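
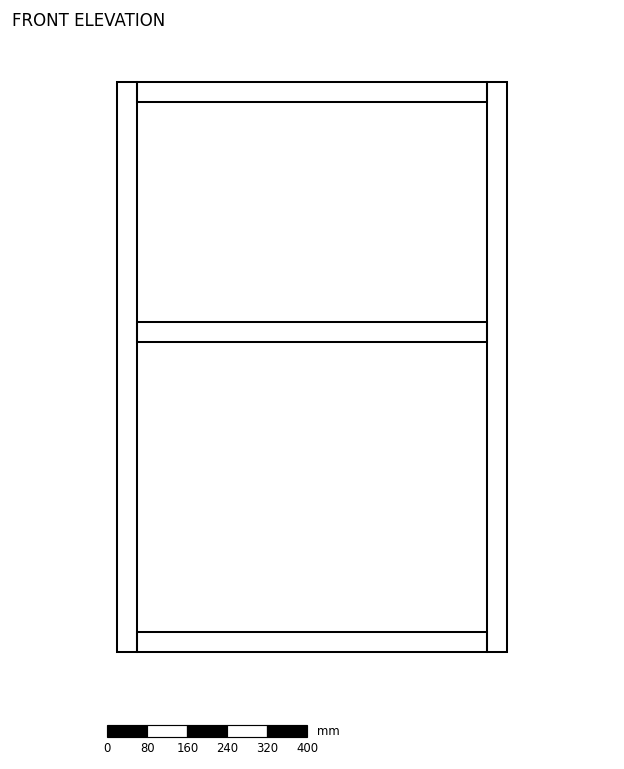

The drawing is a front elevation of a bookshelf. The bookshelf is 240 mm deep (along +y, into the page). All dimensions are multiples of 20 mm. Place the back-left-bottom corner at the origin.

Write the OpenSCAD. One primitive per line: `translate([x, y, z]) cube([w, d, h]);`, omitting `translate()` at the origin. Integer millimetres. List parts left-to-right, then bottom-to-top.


cube([40, 240, 1140]);
translate([40, 0, 0]) cube([700, 240, 40]);
translate([40, 0, 620]) cube([700, 240, 40]);
translate([40, 0, 1100]) cube([700, 240, 40]);
translate([740, 0, 0]) cube([40, 240, 1140]);


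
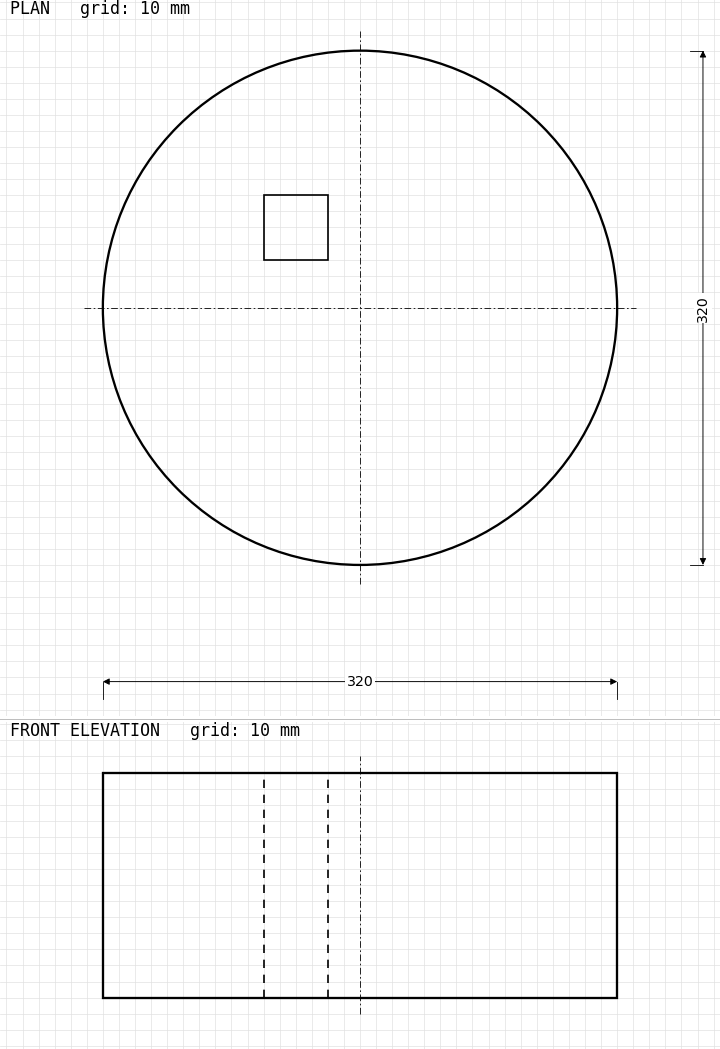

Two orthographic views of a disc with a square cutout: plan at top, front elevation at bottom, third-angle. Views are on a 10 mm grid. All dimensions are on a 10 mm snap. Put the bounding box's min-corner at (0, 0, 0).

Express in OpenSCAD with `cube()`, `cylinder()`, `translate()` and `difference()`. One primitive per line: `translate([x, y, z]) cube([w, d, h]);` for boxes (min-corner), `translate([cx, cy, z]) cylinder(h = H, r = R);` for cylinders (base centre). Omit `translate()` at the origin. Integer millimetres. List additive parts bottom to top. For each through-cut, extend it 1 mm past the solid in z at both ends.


difference() {
  translate([160, 160, 0]) cylinder(h = 140, r = 160);
  translate([100, 190, -1]) cube([40, 40, 142]);
}


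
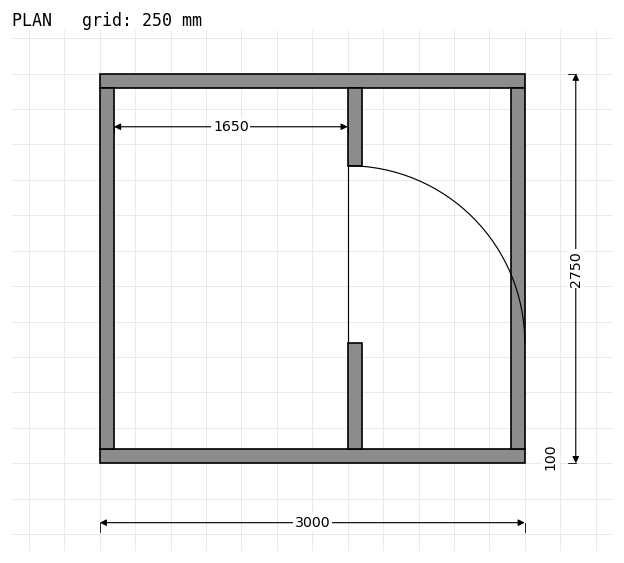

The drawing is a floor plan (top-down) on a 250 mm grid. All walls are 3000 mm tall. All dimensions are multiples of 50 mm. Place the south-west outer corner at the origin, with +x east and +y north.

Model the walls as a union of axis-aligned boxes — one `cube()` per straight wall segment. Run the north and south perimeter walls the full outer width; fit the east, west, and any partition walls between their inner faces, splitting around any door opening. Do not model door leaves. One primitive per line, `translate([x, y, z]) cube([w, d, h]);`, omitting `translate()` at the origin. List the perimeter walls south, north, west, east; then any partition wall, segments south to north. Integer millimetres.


cube([3000, 100, 3000]);
translate([0, 2650, 0]) cube([3000, 100, 3000]);
translate([0, 100, 0]) cube([100, 2550, 3000]);
translate([2900, 100, 0]) cube([100, 2550, 3000]);
translate([1750, 100, 0]) cube([100, 750, 3000]);
translate([1750, 2100, 0]) cube([100, 550, 3000]);


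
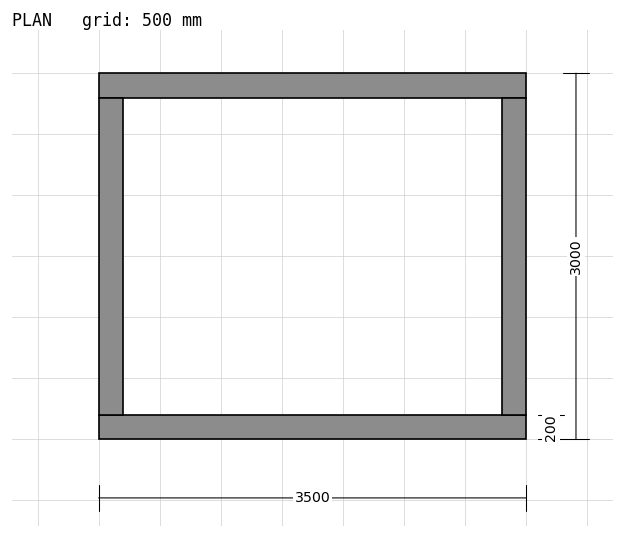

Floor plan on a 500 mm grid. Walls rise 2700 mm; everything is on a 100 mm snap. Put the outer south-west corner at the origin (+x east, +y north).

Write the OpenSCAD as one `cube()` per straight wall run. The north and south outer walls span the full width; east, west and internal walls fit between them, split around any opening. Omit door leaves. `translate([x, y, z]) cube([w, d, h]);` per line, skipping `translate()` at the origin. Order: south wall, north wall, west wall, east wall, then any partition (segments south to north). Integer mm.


cube([3500, 200, 2700]);
translate([0, 2800, 0]) cube([3500, 200, 2700]);
translate([0, 200, 0]) cube([200, 2600, 2700]);
translate([3300, 200, 0]) cube([200, 2600, 2700]);


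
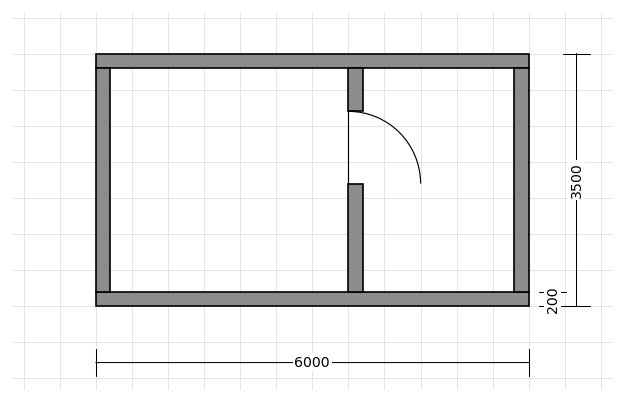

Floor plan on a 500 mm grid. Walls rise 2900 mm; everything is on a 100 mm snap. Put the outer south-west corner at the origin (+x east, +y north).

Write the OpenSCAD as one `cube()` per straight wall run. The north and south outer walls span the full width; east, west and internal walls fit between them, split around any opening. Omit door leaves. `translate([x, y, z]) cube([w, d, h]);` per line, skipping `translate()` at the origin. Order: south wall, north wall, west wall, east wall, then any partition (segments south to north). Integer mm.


cube([6000, 200, 2900]);
translate([0, 3300, 0]) cube([6000, 200, 2900]);
translate([0, 200, 0]) cube([200, 3100, 2900]);
translate([5800, 200, 0]) cube([200, 3100, 2900]);
translate([3500, 200, 0]) cube([200, 1500, 2900]);
translate([3500, 2700, 0]) cube([200, 600, 2900]);


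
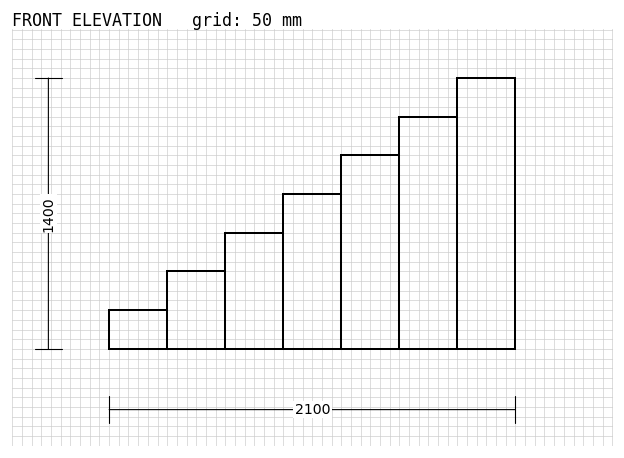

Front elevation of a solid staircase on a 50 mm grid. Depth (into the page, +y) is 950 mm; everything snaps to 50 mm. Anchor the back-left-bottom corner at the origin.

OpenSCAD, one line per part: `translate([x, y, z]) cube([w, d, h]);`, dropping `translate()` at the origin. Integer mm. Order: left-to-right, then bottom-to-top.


cube([300, 950, 200]);
translate([300, 0, 0]) cube([300, 950, 400]);
translate([600, 0, 0]) cube([300, 950, 600]);
translate([900, 0, 0]) cube([300, 950, 800]);
translate([1200, 0, 0]) cube([300, 950, 1000]);
translate([1500, 0, 0]) cube([300, 950, 1200]);
translate([1800, 0, 0]) cube([300, 950, 1400]);


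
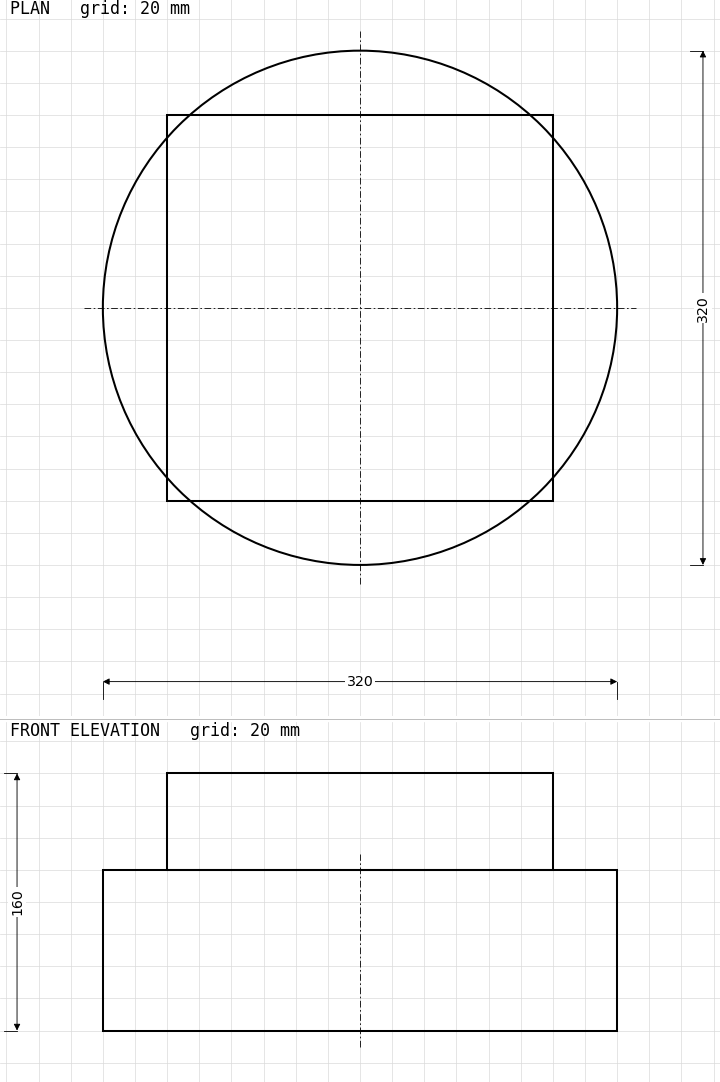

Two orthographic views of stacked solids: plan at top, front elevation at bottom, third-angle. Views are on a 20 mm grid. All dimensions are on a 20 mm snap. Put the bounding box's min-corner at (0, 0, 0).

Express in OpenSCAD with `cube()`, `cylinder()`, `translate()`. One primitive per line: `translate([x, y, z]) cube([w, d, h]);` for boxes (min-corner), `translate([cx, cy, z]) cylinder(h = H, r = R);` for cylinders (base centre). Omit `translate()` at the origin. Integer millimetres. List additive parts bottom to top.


translate([160, 160, 0]) cylinder(h = 100, r = 160);
translate([40, 40, 100]) cube([240, 240, 60]);


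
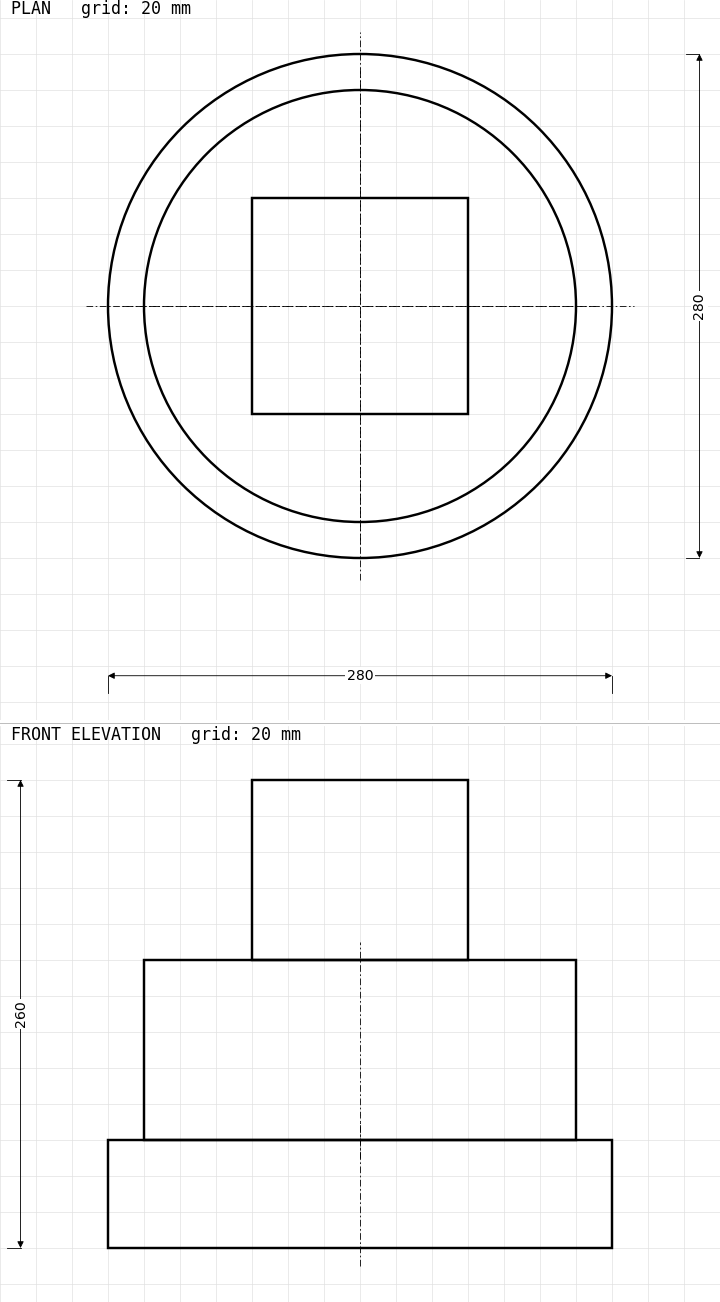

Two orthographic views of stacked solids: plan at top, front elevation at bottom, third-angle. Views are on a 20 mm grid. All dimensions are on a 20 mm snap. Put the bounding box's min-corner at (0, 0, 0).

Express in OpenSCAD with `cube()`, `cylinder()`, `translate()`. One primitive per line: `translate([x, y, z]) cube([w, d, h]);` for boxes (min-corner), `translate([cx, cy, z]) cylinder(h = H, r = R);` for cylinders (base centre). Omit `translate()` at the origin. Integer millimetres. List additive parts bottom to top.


translate([140, 140, 0]) cylinder(h = 60, r = 140);
translate([140, 140, 60]) cylinder(h = 100, r = 120);
translate([80, 80, 160]) cube([120, 120, 100]);


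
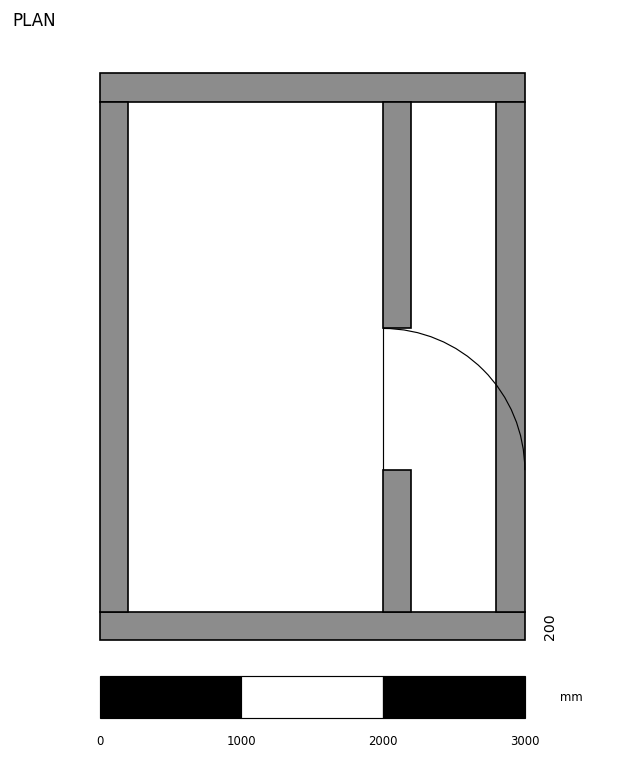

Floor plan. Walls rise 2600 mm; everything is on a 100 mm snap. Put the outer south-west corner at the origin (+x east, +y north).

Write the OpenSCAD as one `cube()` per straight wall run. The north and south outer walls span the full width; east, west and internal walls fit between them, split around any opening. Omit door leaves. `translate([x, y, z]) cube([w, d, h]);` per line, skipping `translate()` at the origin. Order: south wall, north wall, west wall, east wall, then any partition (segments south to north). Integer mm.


cube([3000, 200, 2600]);
translate([0, 3800, 0]) cube([3000, 200, 2600]);
translate([0, 200, 0]) cube([200, 3600, 2600]);
translate([2800, 200, 0]) cube([200, 3600, 2600]);
translate([2000, 200, 0]) cube([200, 1000, 2600]);
translate([2000, 2200, 0]) cube([200, 1600, 2600]);


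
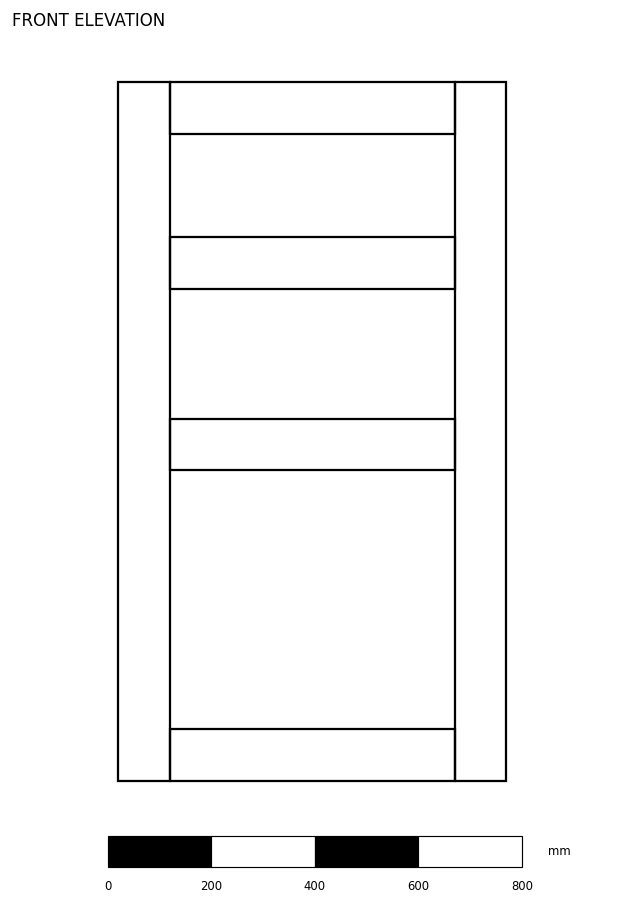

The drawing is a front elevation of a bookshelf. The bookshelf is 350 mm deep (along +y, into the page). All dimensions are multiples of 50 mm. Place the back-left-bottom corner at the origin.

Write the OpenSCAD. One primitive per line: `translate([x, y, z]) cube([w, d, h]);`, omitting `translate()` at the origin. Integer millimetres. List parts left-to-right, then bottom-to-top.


cube([100, 350, 1350]);
translate([100, 0, 0]) cube([550, 350, 100]);
translate([100, 0, 600]) cube([550, 350, 100]);
translate([100, 0, 950]) cube([550, 350, 100]);
translate([100, 0, 1250]) cube([550, 350, 100]);
translate([650, 0, 0]) cube([100, 350, 1350]);


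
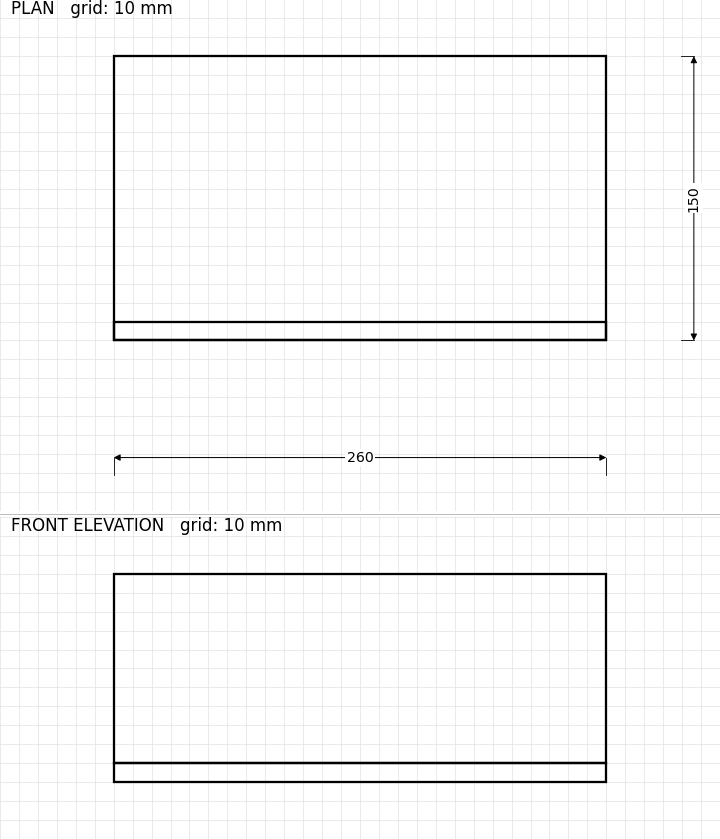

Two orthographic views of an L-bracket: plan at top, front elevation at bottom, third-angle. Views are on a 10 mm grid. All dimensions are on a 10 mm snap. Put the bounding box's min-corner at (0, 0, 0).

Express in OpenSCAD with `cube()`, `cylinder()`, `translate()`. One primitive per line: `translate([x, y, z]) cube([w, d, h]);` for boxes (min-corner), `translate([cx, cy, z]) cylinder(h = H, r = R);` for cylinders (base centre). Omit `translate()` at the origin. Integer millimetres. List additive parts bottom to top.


cube([260, 150, 10]);
translate([0, 0, 10]) cube([260, 10, 100]);


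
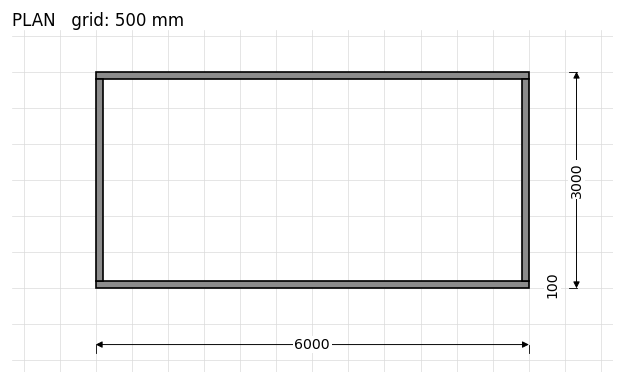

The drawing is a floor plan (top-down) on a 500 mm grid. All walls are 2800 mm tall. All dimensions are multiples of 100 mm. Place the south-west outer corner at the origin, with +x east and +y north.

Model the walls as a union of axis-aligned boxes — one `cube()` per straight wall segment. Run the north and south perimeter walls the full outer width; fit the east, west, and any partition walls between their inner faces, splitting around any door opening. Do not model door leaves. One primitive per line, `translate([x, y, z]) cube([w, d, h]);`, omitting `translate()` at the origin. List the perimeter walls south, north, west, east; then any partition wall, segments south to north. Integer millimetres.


cube([6000, 100, 2800]);
translate([0, 2900, 0]) cube([6000, 100, 2800]);
translate([0, 100, 0]) cube([100, 2800, 2800]);
translate([5900, 100, 0]) cube([100, 2800, 2800]);


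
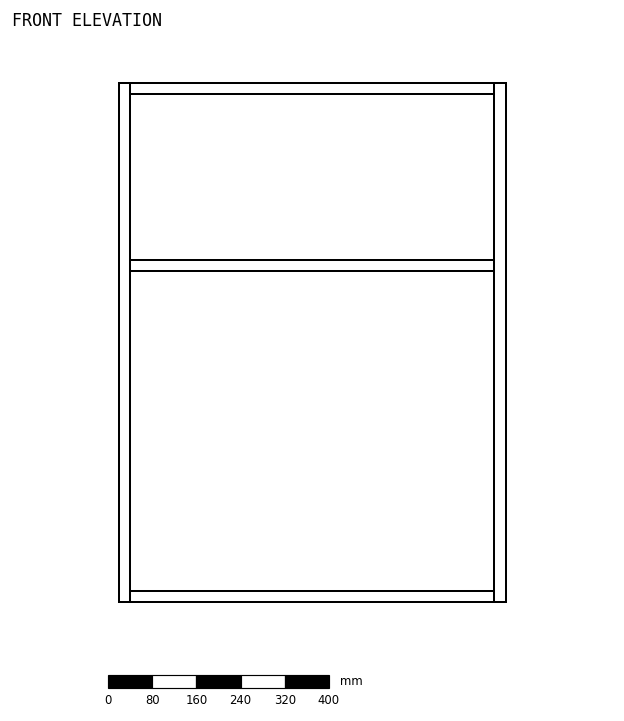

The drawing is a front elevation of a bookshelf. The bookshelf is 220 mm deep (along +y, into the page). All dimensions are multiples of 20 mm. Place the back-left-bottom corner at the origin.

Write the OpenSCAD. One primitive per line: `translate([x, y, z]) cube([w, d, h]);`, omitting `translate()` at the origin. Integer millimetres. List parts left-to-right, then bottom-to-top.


cube([20, 220, 940]);
translate([20, 0, 0]) cube([660, 220, 20]);
translate([20, 0, 600]) cube([660, 220, 20]);
translate([20, 0, 920]) cube([660, 220, 20]);
translate([680, 0, 0]) cube([20, 220, 940]);


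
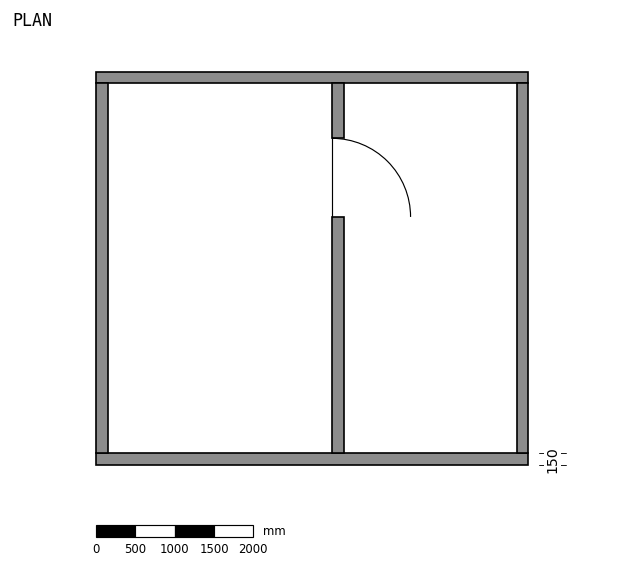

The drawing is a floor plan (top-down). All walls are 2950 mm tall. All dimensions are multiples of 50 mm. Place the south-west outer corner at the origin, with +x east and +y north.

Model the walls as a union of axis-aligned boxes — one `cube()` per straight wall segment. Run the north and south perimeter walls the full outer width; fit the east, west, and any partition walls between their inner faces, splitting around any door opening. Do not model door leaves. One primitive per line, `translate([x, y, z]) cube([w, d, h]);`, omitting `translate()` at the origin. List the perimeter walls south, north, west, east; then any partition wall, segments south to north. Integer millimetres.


cube([5500, 150, 2950]);
translate([0, 4850, 0]) cube([5500, 150, 2950]);
translate([0, 150, 0]) cube([150, 4700, 2950]);
translate([5350, 150, 0]) cube([150, 4700, 2950]);
translate([3000, 150, 0]) cube([150, 3000, 2950]);
translate([3000, 4150, 0]) cube([150, 700, 2950]);


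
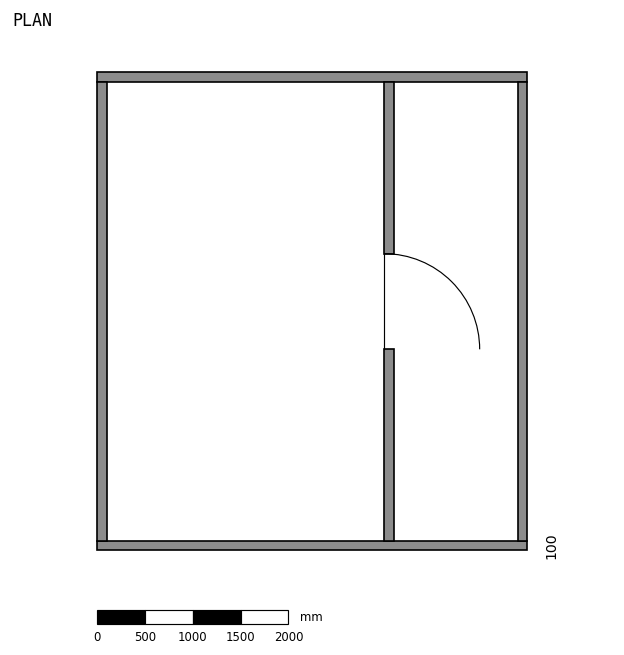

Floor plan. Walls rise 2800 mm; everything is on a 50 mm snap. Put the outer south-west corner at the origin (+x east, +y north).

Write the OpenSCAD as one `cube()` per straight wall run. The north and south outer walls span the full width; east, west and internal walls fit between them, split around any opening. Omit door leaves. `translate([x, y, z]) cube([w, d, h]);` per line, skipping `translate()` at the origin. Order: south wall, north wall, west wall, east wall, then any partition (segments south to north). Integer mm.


cube([4500, 100, 2800]);
translate([0, 4900, 0]) cube([4500, 100, 2800]);
translate([0, 100, 0]) cube([100, 4800, 2800]);
translate([4400, 100, 0]) cube([100, 4800, 2800]);
translate([3000, 100, 0]) cube([100, 2000, 2800]);
translate([3000, 3100, 0]) cube([100, 1800, 2800]);


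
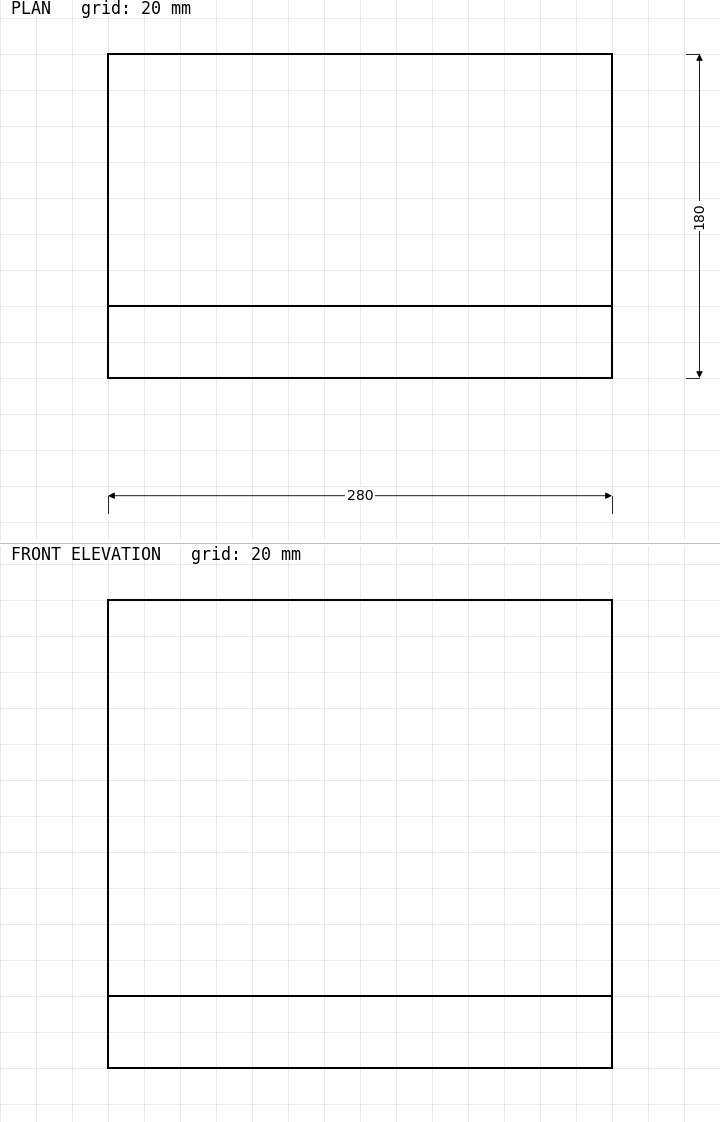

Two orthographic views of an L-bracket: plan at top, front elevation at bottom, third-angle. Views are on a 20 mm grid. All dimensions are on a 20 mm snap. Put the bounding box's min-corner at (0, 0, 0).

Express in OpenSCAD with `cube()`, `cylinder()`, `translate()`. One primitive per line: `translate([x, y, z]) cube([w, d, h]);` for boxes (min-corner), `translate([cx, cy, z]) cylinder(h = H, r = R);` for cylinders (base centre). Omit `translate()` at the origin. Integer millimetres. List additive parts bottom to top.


cube([280, 180, 40]);
translate([0, 0, 40]) cube([280, 40, 220]);


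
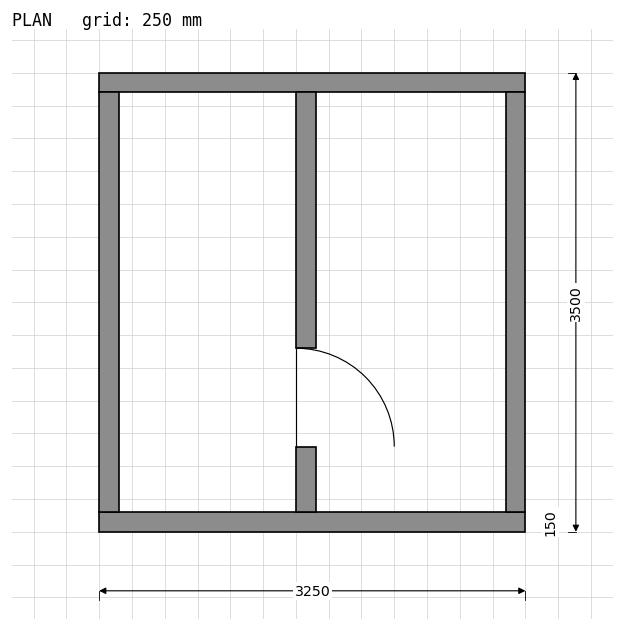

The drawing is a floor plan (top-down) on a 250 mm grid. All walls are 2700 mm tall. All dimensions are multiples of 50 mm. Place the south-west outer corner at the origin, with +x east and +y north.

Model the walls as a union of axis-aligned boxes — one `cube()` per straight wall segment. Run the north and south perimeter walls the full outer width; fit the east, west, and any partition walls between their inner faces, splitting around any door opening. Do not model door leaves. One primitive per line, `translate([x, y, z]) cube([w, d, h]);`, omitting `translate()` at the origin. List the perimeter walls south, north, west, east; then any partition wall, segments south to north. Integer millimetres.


cube([3250, 150, 2700]);
translate([0, 3350, 0]) cube([3250, 150, 2700]);
translate([0, 150, 0]) cube([150, 3200, 2700]);
translate([3100, 150, 0]) cube([150, 3200, 2700]);
translate([1500, 150, 0]) cube([150, 500, 2700]);
translate([1500, 1400, 0]) cube([150, 1950, 2700]);


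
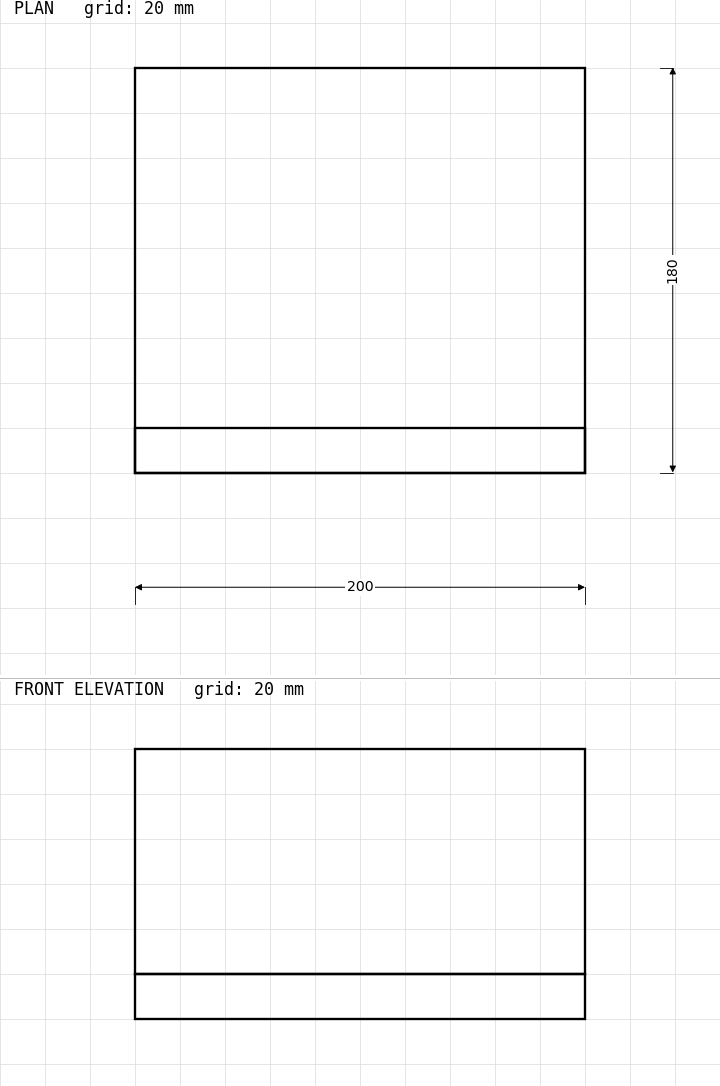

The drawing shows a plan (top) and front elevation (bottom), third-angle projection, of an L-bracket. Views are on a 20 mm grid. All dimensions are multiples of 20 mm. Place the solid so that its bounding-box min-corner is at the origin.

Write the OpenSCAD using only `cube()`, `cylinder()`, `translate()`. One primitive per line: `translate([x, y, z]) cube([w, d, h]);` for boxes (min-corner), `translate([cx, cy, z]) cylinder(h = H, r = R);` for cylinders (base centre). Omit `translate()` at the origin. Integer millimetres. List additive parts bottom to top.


cube([200, 180, 20]);
translate([0, 0, 20]) cube([200, 20, 100]);


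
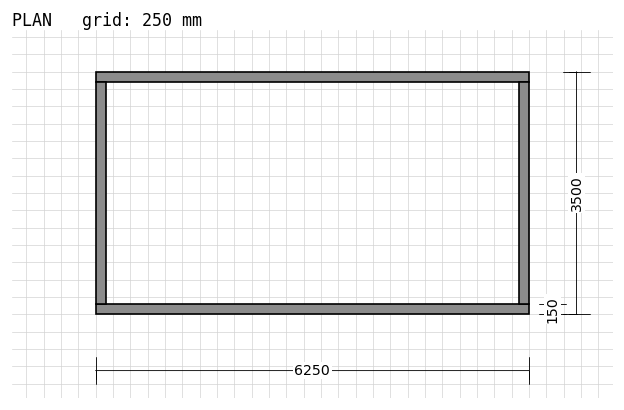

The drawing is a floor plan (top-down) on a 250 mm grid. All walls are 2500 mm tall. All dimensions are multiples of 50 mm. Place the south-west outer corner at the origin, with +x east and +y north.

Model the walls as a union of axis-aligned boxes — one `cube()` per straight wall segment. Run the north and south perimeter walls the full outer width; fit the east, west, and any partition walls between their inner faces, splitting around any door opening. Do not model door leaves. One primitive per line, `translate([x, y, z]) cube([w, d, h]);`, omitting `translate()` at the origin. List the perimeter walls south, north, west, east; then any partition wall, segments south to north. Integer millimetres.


cube([6250, 150, 2500]);
translate([0, 3350, 0]) cube([6250, 150, 2500]);
translate([0, 150, 0]) cube([150, 3200, 2500]);
translate([6100, 150, 0]) cube([150, 3200, 2500]);


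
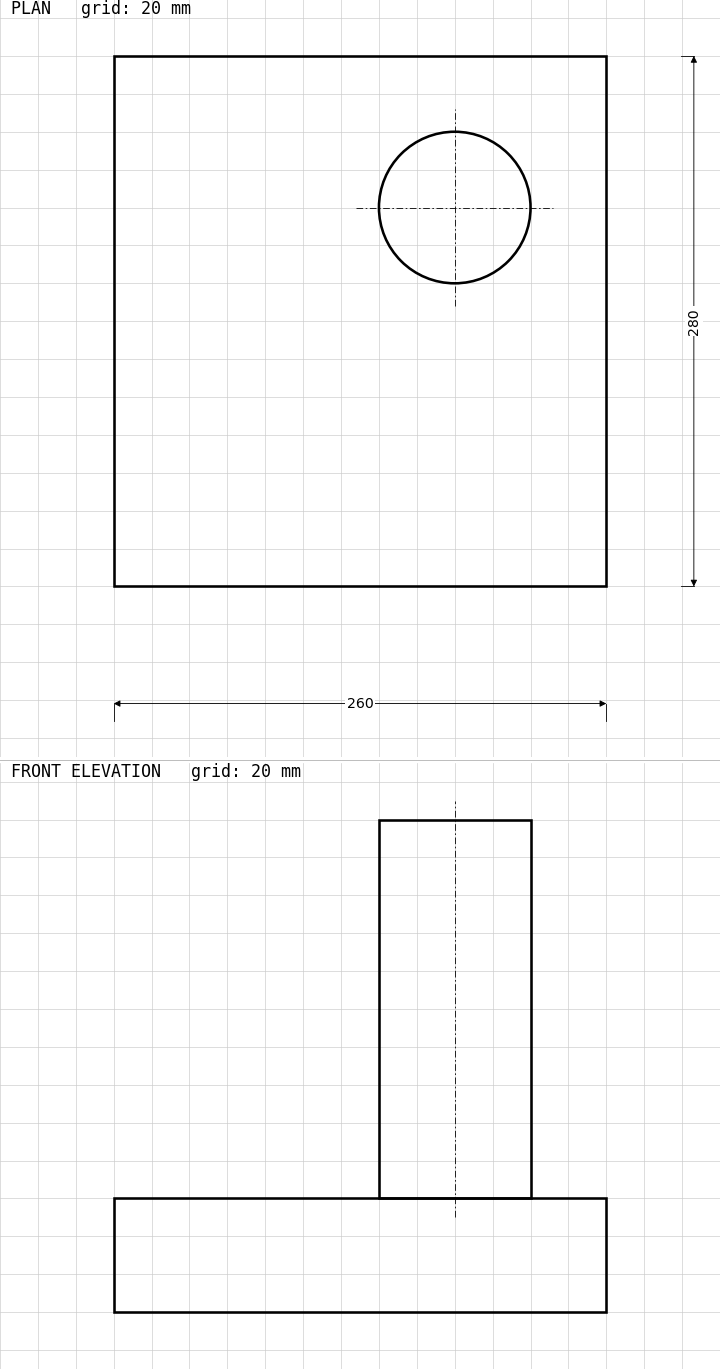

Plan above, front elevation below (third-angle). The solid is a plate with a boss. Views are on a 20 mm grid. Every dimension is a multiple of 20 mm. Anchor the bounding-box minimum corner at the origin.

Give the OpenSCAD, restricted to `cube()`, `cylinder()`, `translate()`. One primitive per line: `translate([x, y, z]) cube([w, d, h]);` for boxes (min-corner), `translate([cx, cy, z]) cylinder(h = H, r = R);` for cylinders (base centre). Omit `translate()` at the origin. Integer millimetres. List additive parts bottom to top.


cube([260, 280, 60]);
translate([180, 200, 60]) cylinder(h = 200, r = 40);


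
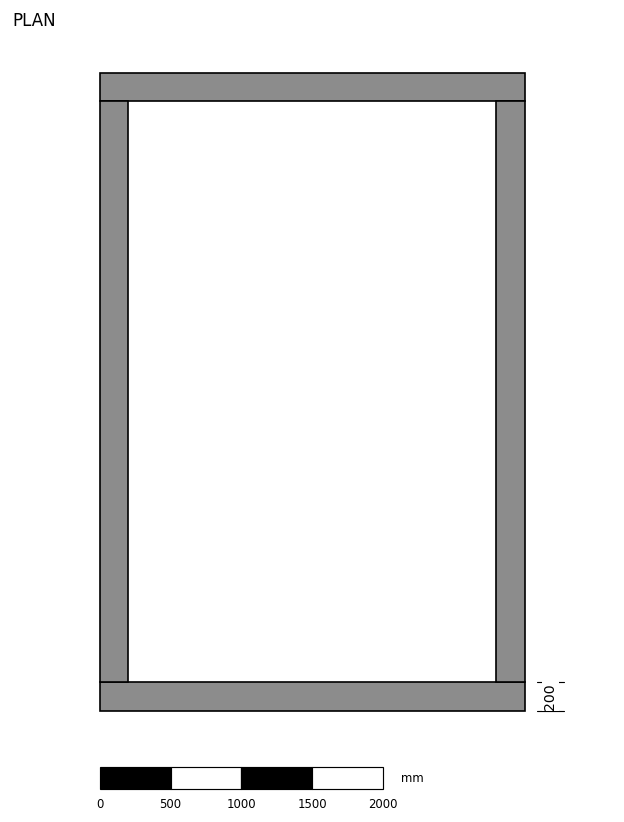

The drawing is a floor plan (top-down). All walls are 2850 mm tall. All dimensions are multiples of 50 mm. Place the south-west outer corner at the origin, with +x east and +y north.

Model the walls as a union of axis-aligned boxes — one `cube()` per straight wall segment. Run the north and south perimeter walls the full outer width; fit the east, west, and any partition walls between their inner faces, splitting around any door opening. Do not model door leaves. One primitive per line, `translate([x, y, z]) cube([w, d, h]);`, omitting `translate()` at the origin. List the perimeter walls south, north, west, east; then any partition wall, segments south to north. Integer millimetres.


cube([3000, 200, 2850]);
translate([0, 4300, 0]) cube([3000, 200, 2850]);
translate([0, 200, 0]) cube([200, 4100, 2850]);
translate([2800, 200, 0]) cube([200, 4100, 2850]);


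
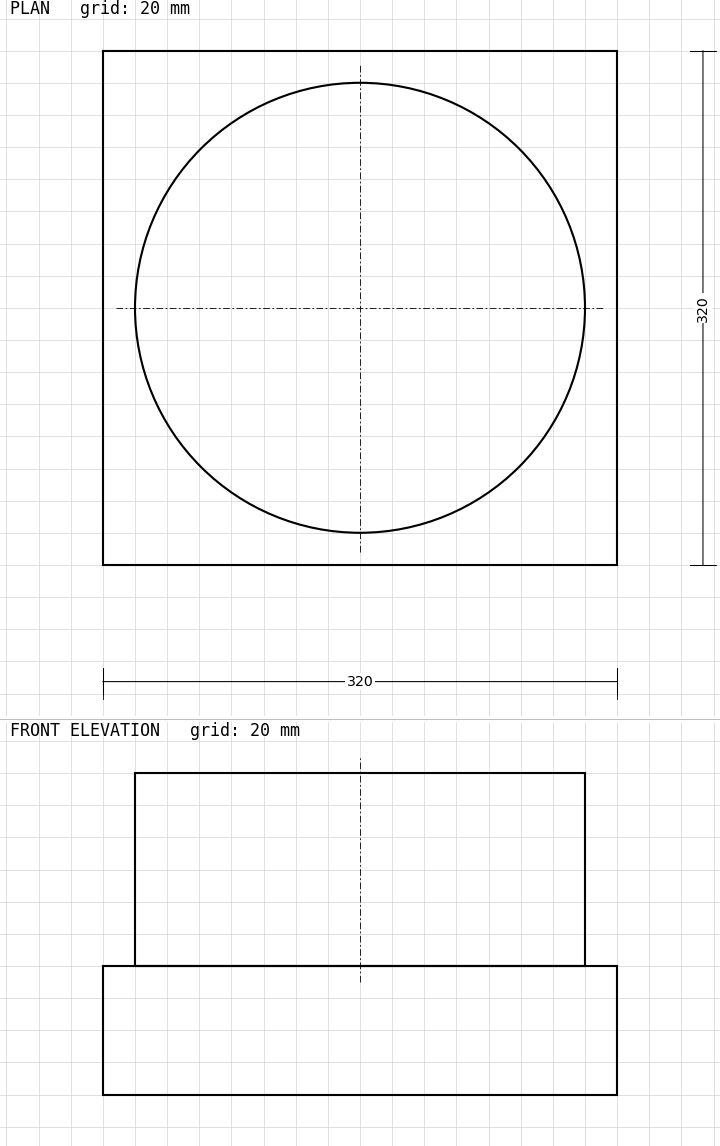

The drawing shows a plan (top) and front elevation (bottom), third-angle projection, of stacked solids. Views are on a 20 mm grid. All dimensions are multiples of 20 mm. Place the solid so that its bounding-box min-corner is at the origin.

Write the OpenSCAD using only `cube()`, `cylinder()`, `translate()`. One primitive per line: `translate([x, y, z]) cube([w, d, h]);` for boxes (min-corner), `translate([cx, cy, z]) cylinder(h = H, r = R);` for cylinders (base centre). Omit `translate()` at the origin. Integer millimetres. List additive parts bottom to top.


cube([320, 320, 80]);
translate([160, 160, 80]) cylinder(h = 120, r = 140);


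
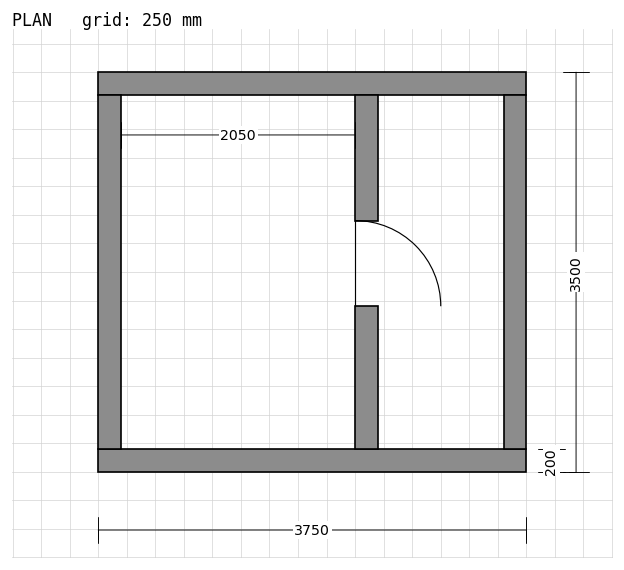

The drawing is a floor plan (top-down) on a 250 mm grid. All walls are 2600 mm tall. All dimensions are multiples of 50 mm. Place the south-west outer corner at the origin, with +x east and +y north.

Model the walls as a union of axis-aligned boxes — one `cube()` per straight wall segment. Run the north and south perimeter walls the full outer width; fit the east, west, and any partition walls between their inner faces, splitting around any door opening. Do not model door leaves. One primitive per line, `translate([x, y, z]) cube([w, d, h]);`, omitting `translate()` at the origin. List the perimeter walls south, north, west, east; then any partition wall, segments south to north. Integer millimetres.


cube([3750, 200, 2600]);
translate([0, 3300, 0]) cube([3750, 200, 2600]);
translate([0, 200, 0]) cube([200, 3100, 2600]);
translate([3550, 200, 0]) cube([200, 3100, 2600]);
translate([2250, 200, 0]) cube([200, 1250, 2600]);
translate([2250, 2200, 0]) cube([200, 1100, 2600]);


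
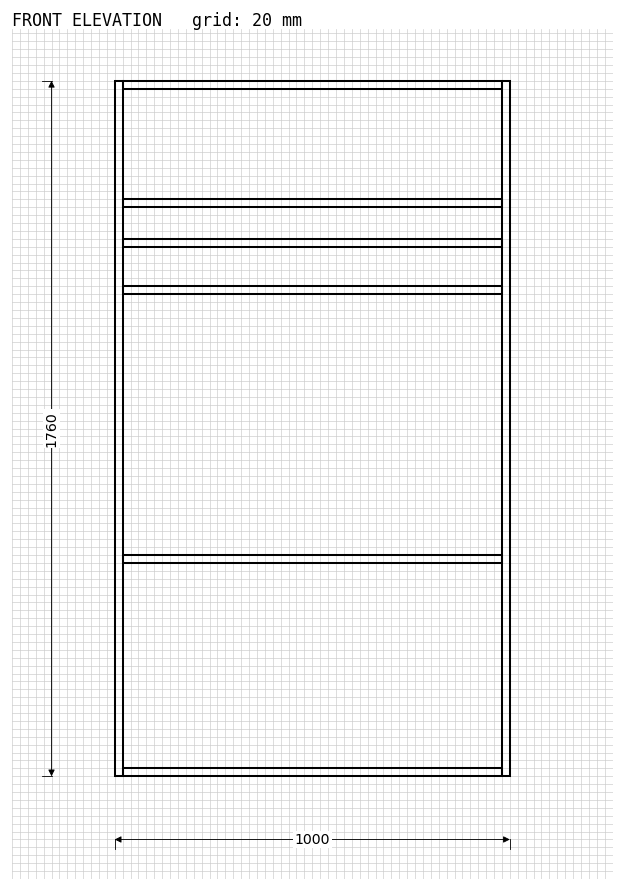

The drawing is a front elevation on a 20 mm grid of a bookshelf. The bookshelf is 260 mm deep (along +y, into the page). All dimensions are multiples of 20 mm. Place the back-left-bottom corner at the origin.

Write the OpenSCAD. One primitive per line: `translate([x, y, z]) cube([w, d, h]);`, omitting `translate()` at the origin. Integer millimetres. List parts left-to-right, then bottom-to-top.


cube([20, 260, 1760]);
translate([20, 0, 0]) cube([960, 260, 20]);
translate([20, 0, 540]) cube([960, 260, 20]);
translate([20, 0, 1220]) cube([960, 260, 20]);
translate([20, 0, 1340]) cube([960, 260, 20]);
translate([20, 0, 1440]) cube([960, 260, 20]);
translate([20, 0, 1740]) cube([960, 260, 20]);
translate([980, 0, 0]) cube([20, 260, 1760]);


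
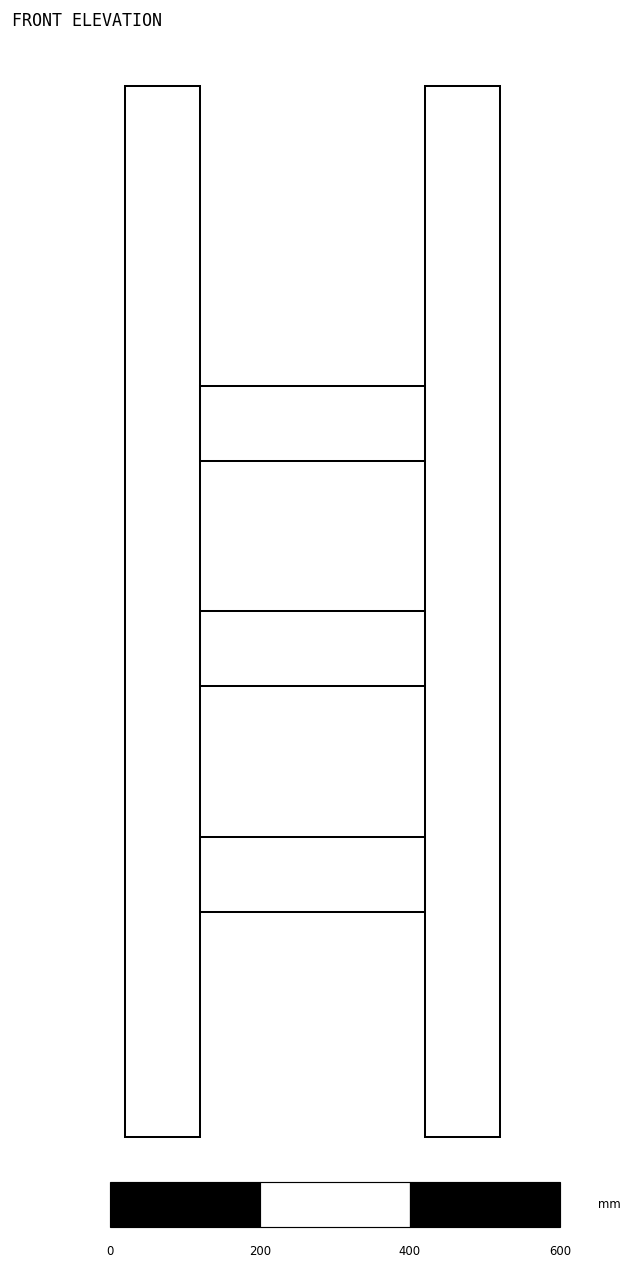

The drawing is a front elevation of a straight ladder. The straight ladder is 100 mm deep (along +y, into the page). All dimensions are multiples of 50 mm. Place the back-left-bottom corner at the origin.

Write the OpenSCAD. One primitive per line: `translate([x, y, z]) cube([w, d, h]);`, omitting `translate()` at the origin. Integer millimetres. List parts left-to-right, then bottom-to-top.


cube([100, 100, 1400]);
translate([100, 0, 300]) cube([300, 100, 100]);
translate([100, 0, 600]) cube([300, 100, 100]);
translate([100, 0, 900]) cube([300, 100, 100]);
translate([400, 0, 0]) cube([100, 100, 1400]);


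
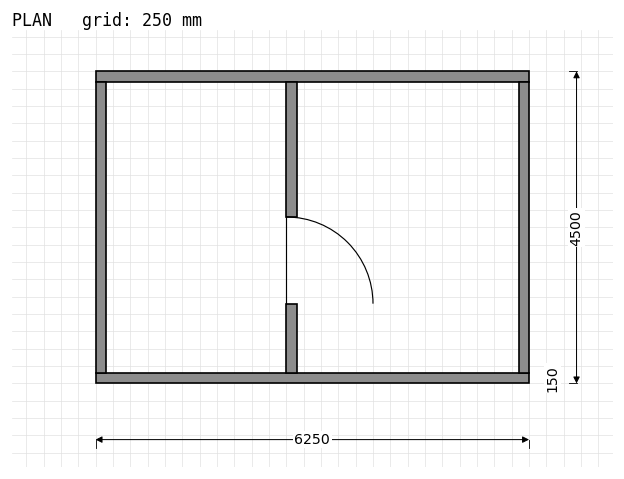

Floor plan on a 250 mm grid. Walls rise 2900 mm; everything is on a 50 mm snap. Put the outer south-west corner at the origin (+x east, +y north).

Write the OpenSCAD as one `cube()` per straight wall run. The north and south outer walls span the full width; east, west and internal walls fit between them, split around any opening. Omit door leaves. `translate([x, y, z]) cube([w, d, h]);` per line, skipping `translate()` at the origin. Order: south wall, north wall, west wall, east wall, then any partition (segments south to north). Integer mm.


cube([6250, 150, 2900]);
translate([0, 4350, 0]) cube([6250, 150, 2900]);
translate([0, 150, 0]) cube([150, 4200, 2900]);
translate([6100, 150, 0]) cube([150, 4200, 2900]);
translate([2750, 150, 0]) cube([150, 1000, 2900]);
translate([2750, 2400, 0]) cube([150, 1950, 2900]);


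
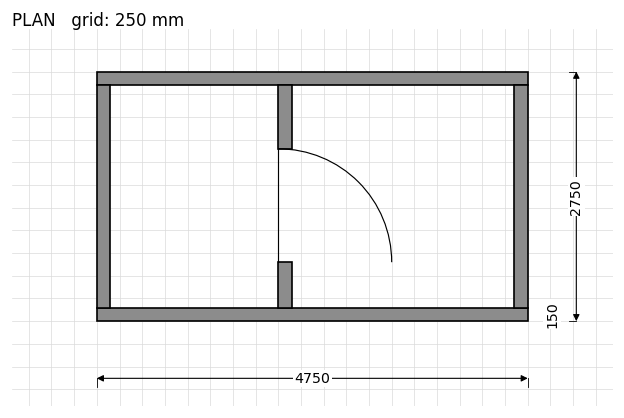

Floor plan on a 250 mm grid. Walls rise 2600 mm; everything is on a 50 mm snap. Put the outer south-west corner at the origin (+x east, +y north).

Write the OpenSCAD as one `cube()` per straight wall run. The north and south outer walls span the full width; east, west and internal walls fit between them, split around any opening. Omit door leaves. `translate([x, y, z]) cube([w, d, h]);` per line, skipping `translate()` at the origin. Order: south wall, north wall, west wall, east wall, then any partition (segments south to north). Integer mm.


cube([4750, 150, 2600]);
translate([0, 2600, 0]) cube([4750, 150, 2600]);
translate([0, 150, 0]) cube([150, 2450, 2600]);
translate([4600, 150, 0]) cube([150, 2450, 2600]);
translate([2000, 150, 0]) cube([150, 500, 2600]);
translate([2000, 1900, 0]) cube([150, 700, 2600]);


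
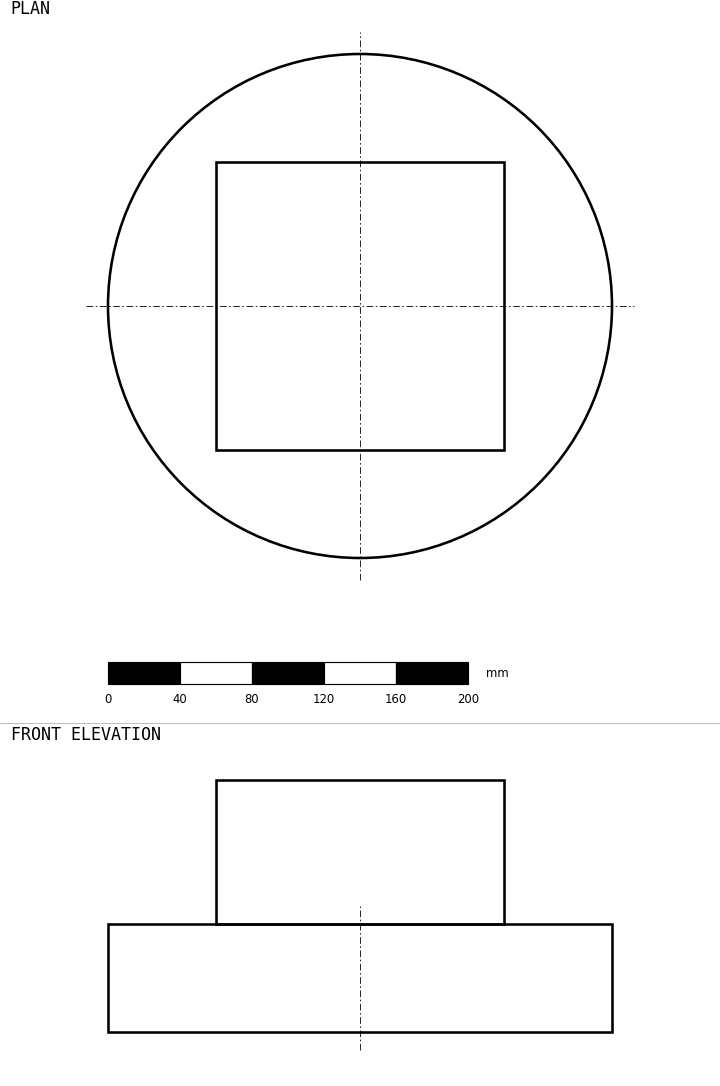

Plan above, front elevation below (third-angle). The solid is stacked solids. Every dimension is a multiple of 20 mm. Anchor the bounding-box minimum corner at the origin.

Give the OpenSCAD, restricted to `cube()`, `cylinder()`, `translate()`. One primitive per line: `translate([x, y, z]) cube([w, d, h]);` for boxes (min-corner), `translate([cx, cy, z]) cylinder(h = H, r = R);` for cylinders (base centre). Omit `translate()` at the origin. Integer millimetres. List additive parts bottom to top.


translate([140, 140, 0]) cylinder(h = 60, r = 140);
translate([60, 60, 60]) cube([160, 160, 80]);


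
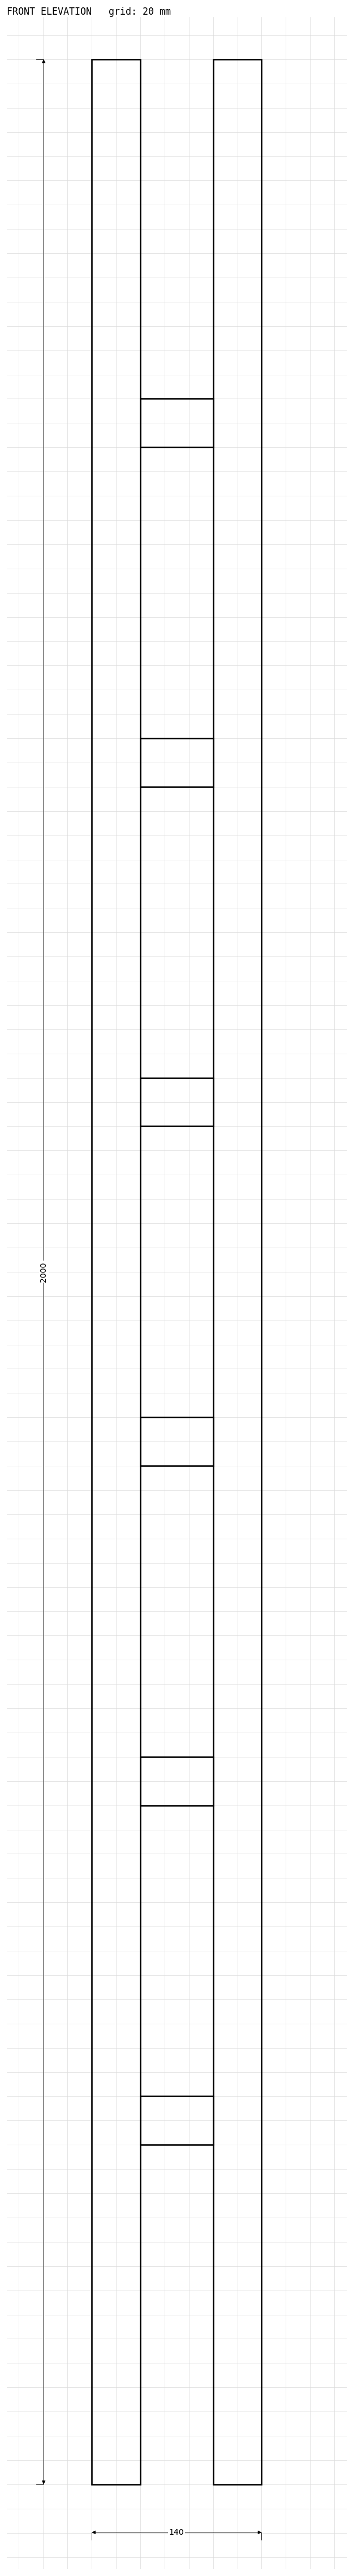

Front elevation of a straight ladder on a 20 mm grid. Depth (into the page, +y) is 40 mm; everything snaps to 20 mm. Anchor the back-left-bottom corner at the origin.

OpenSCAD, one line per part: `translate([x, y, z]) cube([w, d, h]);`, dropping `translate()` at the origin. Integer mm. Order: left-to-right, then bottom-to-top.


cube([40, 40, 2000]);
translate([40, 0, 280]) cube([60, 40, 40]);
translate([40, 0, 560]) cube([60, 40, 40]);
translate([40, 0, 840]) cube([60, 40, 40]);
translate([40, 0, 1120]) cube([60, 40, 40]);
translate([40, 0, 1400]) cube([60, 40, 40]);
translate([40, 0, 1680]) cube([60, 40, 40]);
translate([100, 0, 0]) cube([40, 40, 2000]);


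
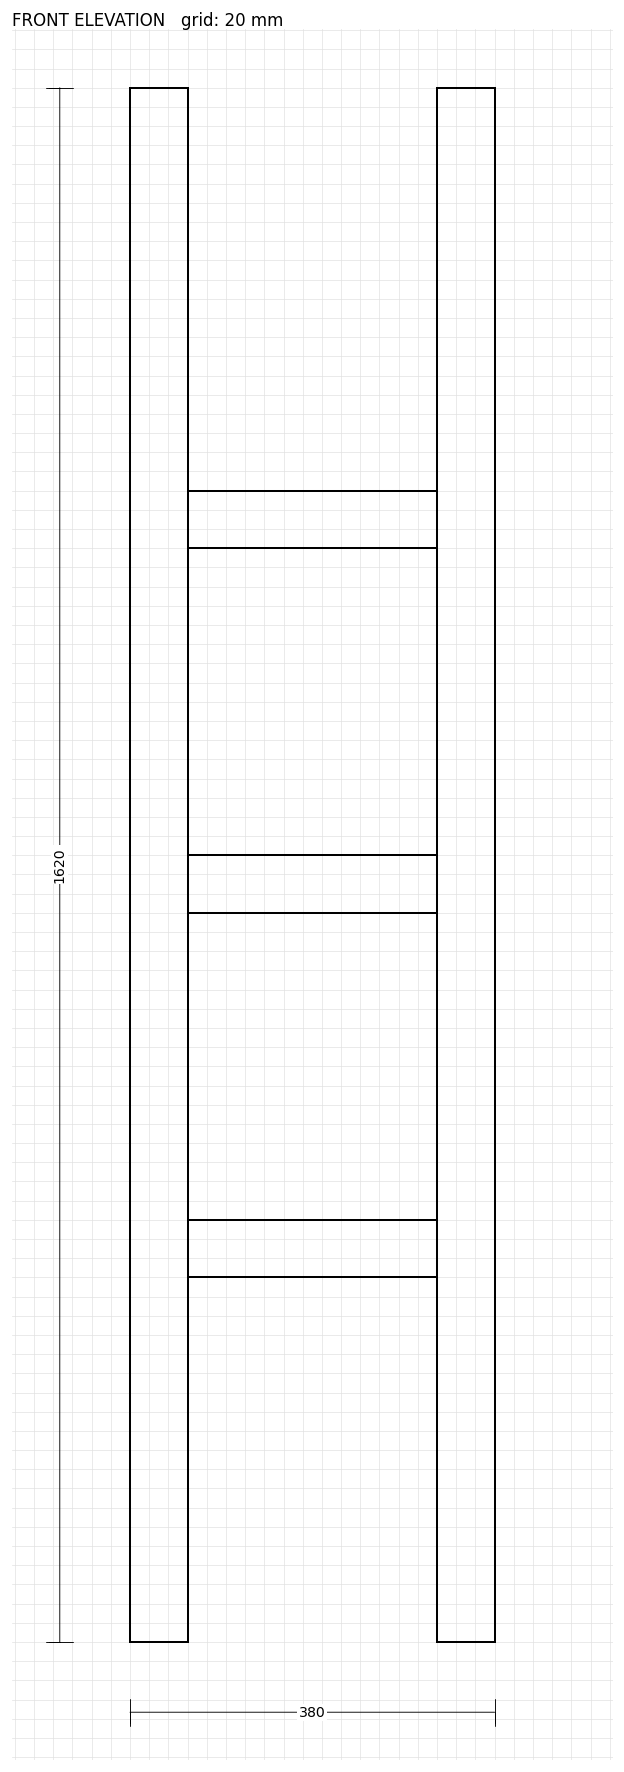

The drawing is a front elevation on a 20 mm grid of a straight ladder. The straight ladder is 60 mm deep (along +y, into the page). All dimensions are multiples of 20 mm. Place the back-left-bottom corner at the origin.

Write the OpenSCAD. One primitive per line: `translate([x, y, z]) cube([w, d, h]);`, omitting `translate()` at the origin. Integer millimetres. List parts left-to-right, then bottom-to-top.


cube([60, 60, 1620]);
translate([60, 0, 380]) cube([260, 60, 60]);
translate([60, 0, 760]) cube([260, 60, 60]);
translate([60, 0, 1140]) cube([260, 60, 60]);
translate([320, 0, 0]) cube([60, 60, 1620]);


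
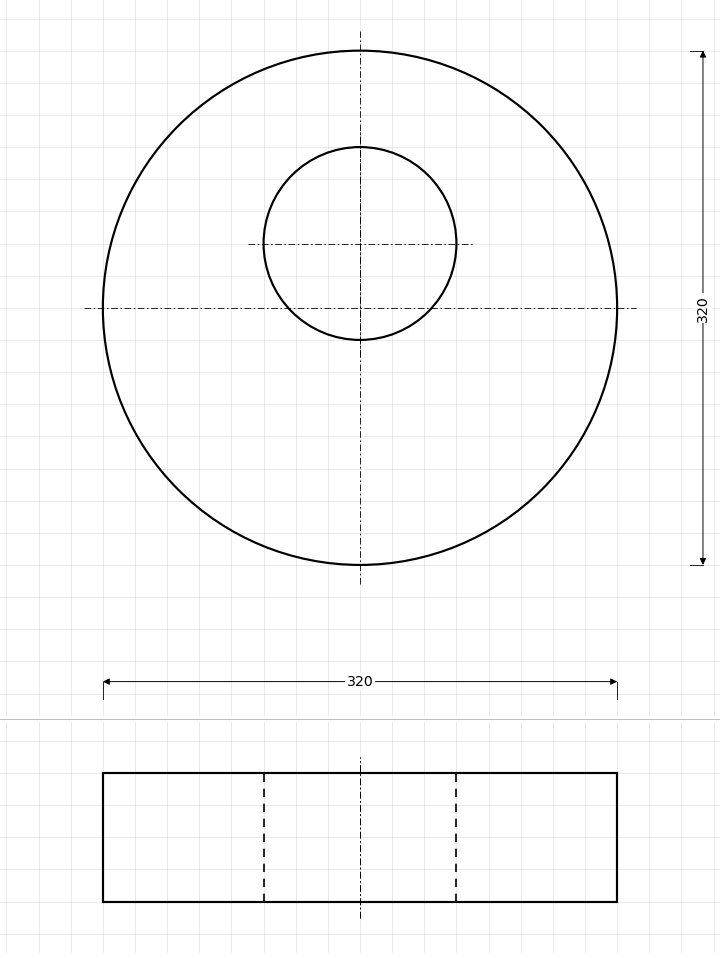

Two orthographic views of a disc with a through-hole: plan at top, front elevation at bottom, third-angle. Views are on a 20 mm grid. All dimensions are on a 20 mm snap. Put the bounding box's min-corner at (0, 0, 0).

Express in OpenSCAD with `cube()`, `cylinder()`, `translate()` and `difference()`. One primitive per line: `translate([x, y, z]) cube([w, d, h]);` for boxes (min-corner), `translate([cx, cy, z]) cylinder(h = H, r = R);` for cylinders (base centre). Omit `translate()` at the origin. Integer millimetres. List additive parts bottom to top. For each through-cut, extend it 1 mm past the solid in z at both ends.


difference() {
  translate([160, 160, 0]) cylinder(h = 80, r = 160);
  translate([160, 200, -1]) cylinder(h = 82, r = 60);
}


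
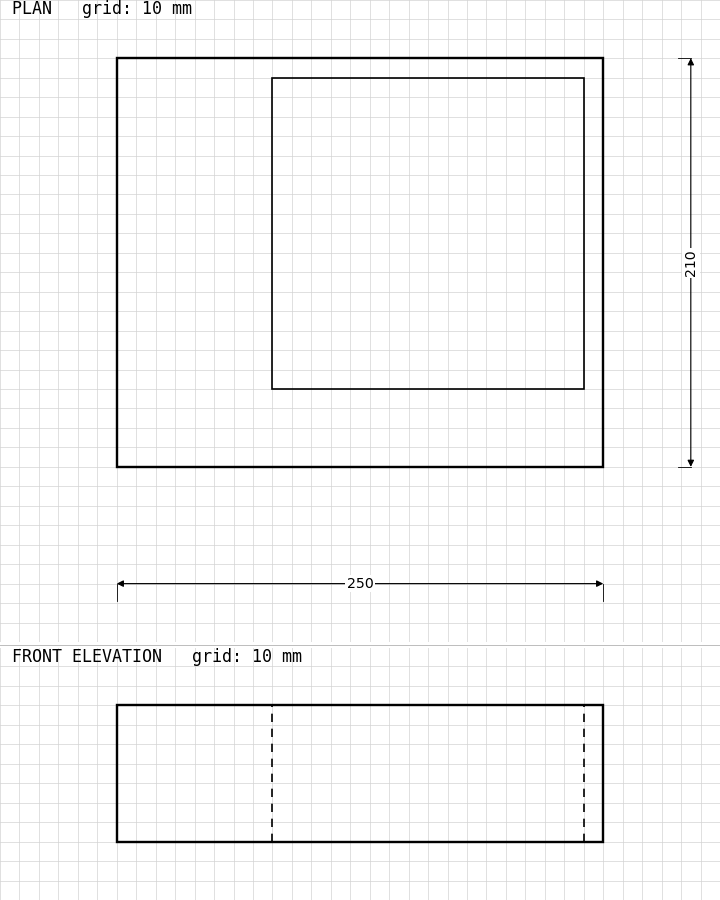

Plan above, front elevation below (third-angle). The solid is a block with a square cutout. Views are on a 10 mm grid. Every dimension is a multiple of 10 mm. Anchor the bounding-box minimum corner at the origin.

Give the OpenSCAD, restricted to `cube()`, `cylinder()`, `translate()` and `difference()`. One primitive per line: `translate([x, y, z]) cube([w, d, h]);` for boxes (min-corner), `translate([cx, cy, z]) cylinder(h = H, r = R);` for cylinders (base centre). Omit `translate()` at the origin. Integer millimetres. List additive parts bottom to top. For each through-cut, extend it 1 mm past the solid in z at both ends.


difference() {
  cube([250, 210, 70]);
  translate([80, 40, -1]) cube([160, 160, 72]);
}


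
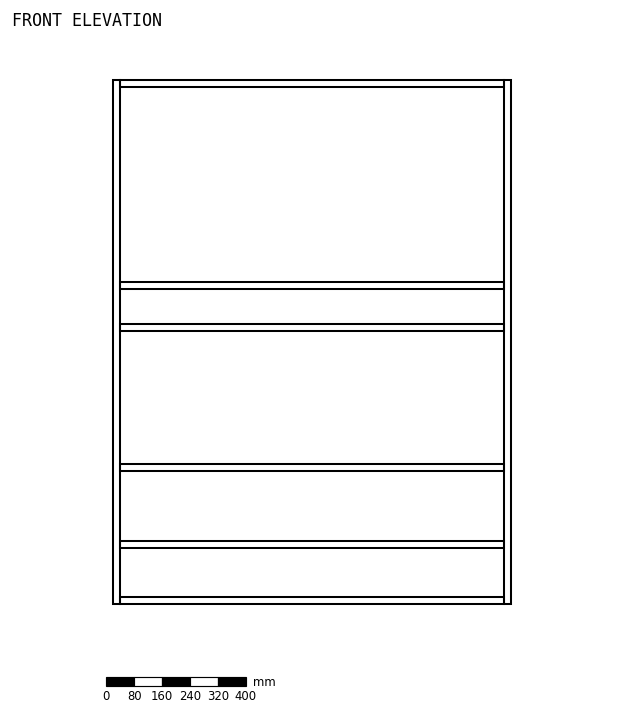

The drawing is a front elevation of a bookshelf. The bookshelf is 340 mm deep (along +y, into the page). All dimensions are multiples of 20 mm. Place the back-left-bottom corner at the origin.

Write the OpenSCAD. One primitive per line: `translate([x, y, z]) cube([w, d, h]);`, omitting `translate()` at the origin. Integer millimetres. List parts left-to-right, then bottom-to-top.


cube([20, 340, 1500]);
translate([20, 0, 0]) cube([1100, 340, 20]);
translate([20, 0, 160]) cube([1100, 340, 20]);
translate([20, 0, 380]) cube([1100, 340, 20]);
translate([20, 0, 780]) cube([1100, 340, 20]);
translate([20, 0, 900]) cube([1100, 340, 20]);
translate([20, 0, 1480]) cube([1100, 340, 20]);
translate([1120, 0, 0]) cube([20, 340, 1500]);


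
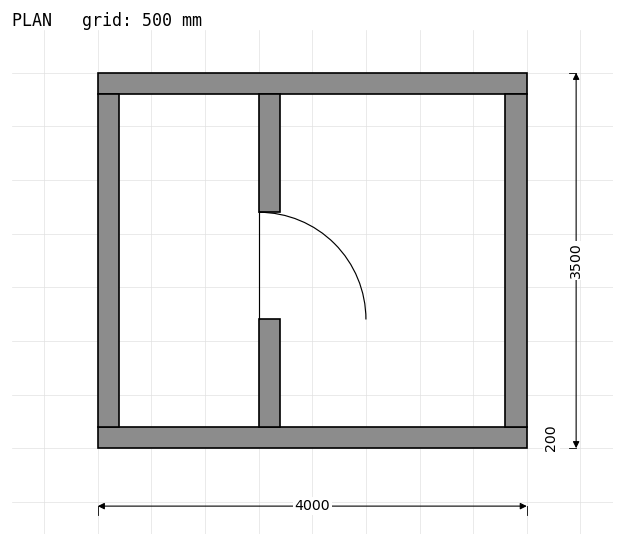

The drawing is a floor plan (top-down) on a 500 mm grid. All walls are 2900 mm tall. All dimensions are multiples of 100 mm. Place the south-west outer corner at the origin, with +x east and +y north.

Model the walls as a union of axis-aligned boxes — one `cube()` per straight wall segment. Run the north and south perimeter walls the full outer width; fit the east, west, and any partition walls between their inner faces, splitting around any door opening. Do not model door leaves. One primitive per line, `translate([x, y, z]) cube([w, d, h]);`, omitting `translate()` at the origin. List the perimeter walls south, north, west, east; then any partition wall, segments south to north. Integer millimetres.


cube([4000, 200, 2900]);
translate([0, 3300, 0]) cube([4000, 200, 2900]);
translate([0, 200, 0]) cube([200, 3100, 2900]);
translate([3800, 200, 0]) cube([200, 3100, 2900]);
translate([1500, 200, 0]) cube([200, 1000, 2900]);
translate([1500, 2200, 0]) cube([200, 1100, 2900]);


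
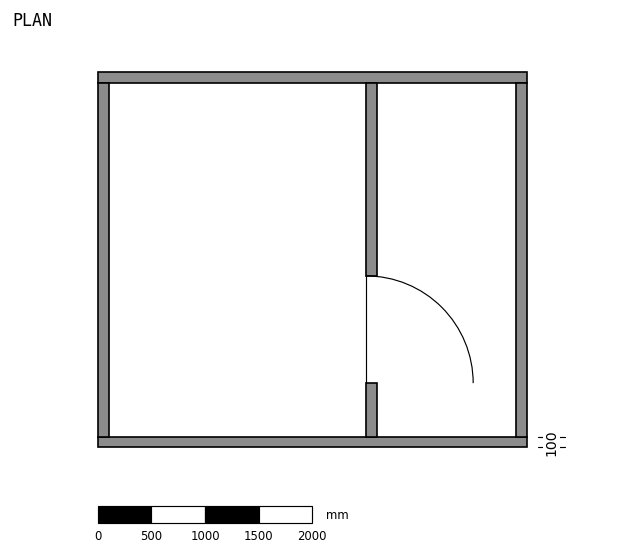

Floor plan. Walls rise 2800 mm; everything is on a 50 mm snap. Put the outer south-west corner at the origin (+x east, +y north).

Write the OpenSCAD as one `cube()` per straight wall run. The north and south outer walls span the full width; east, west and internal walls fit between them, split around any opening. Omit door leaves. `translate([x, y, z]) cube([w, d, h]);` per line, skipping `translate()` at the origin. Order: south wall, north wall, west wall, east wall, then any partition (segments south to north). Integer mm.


cube([4000, 100, 2800]);
translate([0, 3400, 0]) cube([4000, 100, 2800]);
translate([0, 100, 0]) cube([100, 3300, 2800]);
translate([3900, 100, 0]) cube([100, 3300, 2800]);
translate([2500, 100, 0]) cube([100, 500, 2800]);
translate([2500, 1600, 0]) cube([100, 1800, 2800]);


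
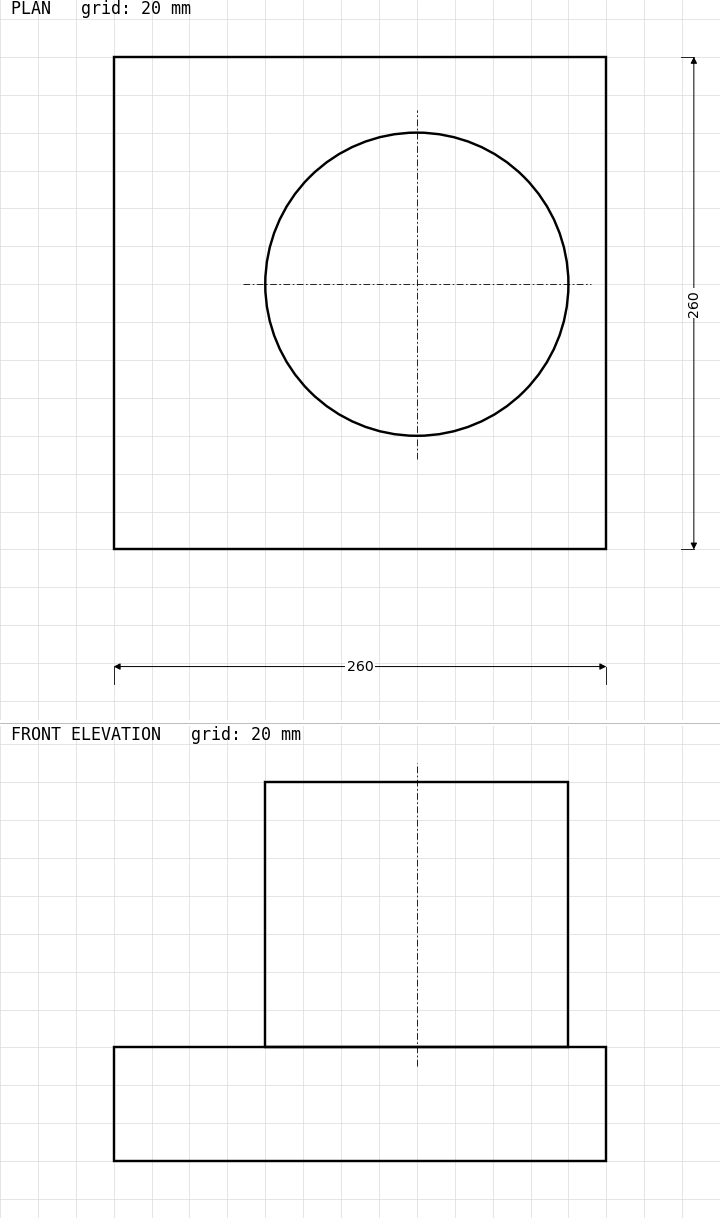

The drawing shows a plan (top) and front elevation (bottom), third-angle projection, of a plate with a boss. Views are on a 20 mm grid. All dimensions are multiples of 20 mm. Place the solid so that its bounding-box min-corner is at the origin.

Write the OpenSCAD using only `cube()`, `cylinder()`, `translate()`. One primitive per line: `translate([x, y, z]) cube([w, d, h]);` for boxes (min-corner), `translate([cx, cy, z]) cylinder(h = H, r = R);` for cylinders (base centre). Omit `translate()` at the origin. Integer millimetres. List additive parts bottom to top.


cube([260, 260, 60]);
translate([160, 140, 60]) cylinder(h = 140, r = 80);


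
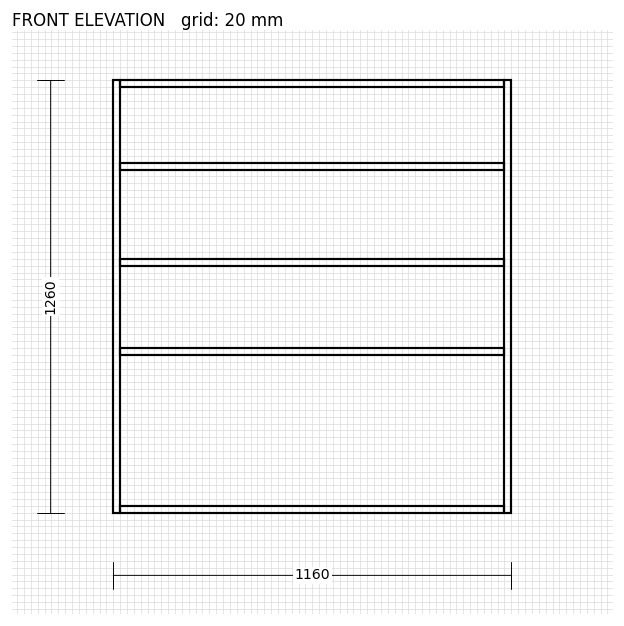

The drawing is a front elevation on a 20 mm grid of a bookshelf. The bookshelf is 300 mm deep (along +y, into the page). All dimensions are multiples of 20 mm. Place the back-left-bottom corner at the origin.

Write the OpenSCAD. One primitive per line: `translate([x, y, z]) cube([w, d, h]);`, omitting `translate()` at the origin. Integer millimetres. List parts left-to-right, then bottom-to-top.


cube([20, 300, 1260]);
translate([20, 0, 0]) cube([1120, 300, 20]);
translate([20, 0, 460]) cube([1120, 300, 20]);
translate([20, 0, 720]) cube([1120, 300, 20]);
translate([20, 0, 1000]) cube([1120, 300, 20]);
translate([20, 0, 1240]) cube([1120, 300, 20]);
translate([1140, 0, 0]) cube([20, 300, 1260]);


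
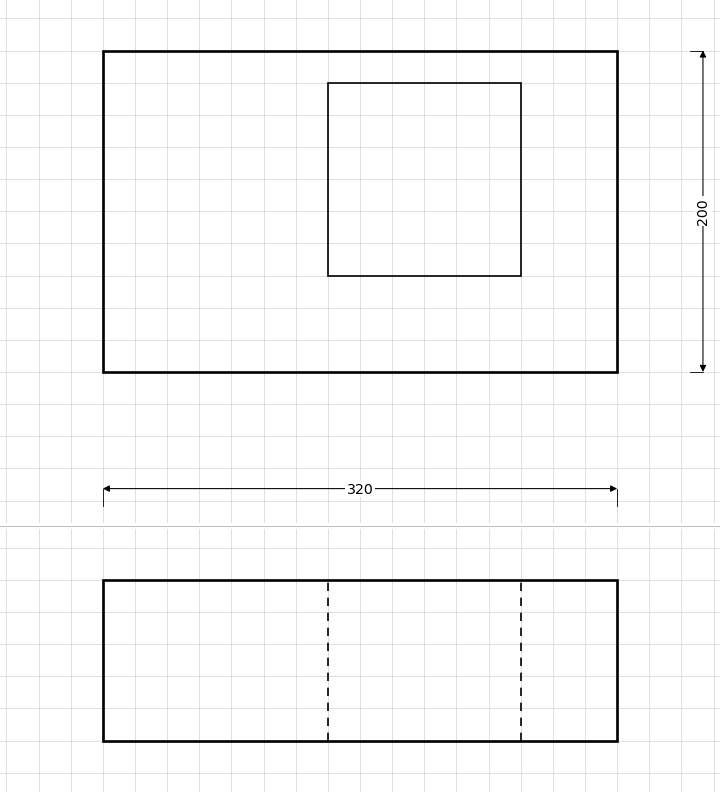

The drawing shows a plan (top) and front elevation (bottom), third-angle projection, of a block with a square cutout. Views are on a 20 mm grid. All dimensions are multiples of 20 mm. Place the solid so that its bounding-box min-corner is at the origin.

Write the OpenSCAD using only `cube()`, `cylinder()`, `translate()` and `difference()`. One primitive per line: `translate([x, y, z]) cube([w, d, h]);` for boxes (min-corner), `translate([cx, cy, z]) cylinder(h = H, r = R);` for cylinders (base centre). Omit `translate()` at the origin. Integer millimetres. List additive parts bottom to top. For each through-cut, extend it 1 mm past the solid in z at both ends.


difference() {
  cube([320, 200, 100]);
  translate([140, 60, -1]) cube([120, 120, 102]);
}
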